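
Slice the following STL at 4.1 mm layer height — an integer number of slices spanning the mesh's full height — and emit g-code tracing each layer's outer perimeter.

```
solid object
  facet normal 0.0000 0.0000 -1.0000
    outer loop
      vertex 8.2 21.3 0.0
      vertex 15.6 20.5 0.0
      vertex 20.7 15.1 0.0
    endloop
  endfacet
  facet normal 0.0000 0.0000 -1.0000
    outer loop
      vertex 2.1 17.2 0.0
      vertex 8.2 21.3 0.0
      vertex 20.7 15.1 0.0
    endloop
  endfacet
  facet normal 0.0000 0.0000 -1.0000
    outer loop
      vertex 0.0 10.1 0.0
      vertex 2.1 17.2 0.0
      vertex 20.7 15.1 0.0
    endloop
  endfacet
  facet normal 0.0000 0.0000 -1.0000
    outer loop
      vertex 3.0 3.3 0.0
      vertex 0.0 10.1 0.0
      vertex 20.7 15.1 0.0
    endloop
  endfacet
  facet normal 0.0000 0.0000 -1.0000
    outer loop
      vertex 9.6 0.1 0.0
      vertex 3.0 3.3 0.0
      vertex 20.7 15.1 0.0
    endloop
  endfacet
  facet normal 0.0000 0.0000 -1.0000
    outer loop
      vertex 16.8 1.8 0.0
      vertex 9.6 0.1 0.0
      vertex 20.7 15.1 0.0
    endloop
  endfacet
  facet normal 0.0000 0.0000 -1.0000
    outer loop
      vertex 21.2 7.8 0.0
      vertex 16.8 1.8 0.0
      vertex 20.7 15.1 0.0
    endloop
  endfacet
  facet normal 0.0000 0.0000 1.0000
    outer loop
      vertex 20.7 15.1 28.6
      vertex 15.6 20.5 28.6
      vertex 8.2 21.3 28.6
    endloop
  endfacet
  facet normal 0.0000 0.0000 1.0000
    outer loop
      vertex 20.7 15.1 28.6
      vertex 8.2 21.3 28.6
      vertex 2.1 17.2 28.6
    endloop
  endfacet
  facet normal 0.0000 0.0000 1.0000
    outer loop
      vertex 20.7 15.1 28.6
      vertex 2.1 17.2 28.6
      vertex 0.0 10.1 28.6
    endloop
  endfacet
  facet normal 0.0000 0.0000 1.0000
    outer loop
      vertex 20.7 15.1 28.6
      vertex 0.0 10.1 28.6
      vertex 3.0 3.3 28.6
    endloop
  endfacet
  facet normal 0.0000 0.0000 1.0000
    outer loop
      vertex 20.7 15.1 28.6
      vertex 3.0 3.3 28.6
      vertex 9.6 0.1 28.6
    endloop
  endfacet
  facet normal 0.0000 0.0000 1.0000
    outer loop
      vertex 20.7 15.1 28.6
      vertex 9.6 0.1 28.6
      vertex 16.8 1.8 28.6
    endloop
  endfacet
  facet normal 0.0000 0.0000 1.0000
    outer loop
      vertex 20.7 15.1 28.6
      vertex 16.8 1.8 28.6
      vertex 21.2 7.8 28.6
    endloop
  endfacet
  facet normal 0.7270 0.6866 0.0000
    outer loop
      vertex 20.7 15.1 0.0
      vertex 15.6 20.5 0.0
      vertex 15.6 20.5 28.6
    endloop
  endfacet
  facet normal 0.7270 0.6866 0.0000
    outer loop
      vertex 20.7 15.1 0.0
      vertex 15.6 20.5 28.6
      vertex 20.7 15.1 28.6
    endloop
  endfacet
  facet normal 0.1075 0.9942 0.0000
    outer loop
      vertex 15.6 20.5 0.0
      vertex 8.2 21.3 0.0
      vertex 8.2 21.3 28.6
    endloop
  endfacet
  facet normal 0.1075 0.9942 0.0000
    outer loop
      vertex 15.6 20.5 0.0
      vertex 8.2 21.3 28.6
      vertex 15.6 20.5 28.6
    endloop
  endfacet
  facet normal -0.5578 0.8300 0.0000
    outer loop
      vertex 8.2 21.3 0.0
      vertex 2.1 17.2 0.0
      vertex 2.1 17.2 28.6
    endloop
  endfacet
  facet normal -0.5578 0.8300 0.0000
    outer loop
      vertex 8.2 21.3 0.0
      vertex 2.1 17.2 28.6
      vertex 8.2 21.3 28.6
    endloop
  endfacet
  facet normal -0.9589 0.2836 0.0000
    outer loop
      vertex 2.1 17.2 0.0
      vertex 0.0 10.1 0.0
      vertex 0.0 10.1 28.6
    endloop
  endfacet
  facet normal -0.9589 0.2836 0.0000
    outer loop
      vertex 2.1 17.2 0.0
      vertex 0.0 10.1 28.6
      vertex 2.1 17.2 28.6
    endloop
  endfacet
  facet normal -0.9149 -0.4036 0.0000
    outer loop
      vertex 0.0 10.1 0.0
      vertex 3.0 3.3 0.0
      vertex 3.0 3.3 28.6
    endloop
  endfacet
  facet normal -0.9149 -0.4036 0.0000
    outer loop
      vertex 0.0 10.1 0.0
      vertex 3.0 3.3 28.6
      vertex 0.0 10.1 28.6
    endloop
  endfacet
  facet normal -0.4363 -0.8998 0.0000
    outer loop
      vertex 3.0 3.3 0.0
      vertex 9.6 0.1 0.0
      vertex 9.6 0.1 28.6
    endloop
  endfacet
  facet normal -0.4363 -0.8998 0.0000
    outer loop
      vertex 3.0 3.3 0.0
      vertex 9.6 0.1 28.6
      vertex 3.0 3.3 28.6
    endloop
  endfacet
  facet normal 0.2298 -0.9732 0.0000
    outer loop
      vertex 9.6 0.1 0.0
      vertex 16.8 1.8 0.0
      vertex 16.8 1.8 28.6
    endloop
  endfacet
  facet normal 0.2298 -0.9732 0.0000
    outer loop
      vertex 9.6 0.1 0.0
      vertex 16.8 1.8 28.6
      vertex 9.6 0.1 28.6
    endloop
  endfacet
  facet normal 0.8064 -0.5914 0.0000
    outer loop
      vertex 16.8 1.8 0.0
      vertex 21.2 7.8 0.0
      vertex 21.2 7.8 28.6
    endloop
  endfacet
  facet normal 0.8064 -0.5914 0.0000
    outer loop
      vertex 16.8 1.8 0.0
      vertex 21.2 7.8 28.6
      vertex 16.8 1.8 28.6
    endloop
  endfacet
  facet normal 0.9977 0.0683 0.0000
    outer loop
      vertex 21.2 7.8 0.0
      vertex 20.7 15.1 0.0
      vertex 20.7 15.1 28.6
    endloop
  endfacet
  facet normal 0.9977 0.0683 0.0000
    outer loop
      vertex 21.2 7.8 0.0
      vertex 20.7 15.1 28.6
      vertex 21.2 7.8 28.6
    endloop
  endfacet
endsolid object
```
; perimeter-only toolpath
G21 ; units = mm
G90 ; absolute positioning
G28 ; home
; layer 1
G0 Z4.1
G0 X20.7 Y15.1
G1 X15.6 Y20.5
G1 X8.2 Y21.3
G1 X2.1 Y17.2
G1 X0.0 Y10.1
G1 X3.0 Y3.3
G1 X9.6 Y0.1
G1 X16.8 Y1.8
G1 X21.2 Y7.8
G1 X20.7 Y15.1
; layer 2
G0 Z8.2
G0 X20.7 Y15.1
G1 X15.6 Y20.5
G1 X8.2 Y21.3
G1 X2.1 Y17.2
G1 X0.0 Y10.1
G1 X3.0 Y3.3
G1 X9.6 Y0.1
G1 X16.8 Y1.8
G1 X21.2 Y7.8
G1 X20.7 Y15.1
; layer 3
G0 Z12.3
G0 X20.7 Y15.1
G1 X15.6 Y20.5
G1 X8.2 Y21.3
G1 X2.1 Y17.2
G1 X0.0 Y10.1
G1 X3.0 Y3.3
G1 X9.6 Y0.1
G1 X16.8 Y1.8
G1 X21.2 Y7.8
G1 X20.7 Y15.1
; layer 4
G0 Z16.3
G0 X20.7 Y15.1
G1 X15.6 Y20.5
G1 X8.2 Y21.3
G1 X2.1 Y17.2
G1 X0.0 Y10.1
G1 X3.0 Y3.3
G1 X9.6 Y0.1
G1 X16.8 Y1.8
G1 X21.2 Y7.8
G1 X20.7 Y15.1
; layer 5
G0 Z20.4
G0 X20.7 Y15.1
G1 X15.6 Y20.5
G1 X8.2 Y21.3
G1 X2.1 Y17.2
G1 X0.0 Y10.1
G1 X3.0 Y3.3
G1 X9.6 Y0.1
G1 X16.8 Y1.8
G1 X21.2 Y7.8
G1 X20.7 Y15.1
; layer 6
G0 Z24.5
G0 X20.7 Y15.1
G1 X15.6 Y20.5
G1 X8.2 Y21.3
G1 X2.1 Y17.2
G1 X0.0 Y10.1
G1 X3.0 Y3.3
G1 X9.6 Y0.1
G1 X16.8 Y1.8
G1 X21.2 Y7.8
G1 X20.7 Y15.1
; layer 7
G0 Z28.6
G0 X20.7 Y15.1
G1 X15.6 Y20.5
G1 X8.2 Y21.3
G1 X2.1 Y17.2
G1 X0.0 Y10.1
G1 X3.0 Y3.3
G1 X9.6 Y0.1
G1 X16.8 Y1.8
G1 X21.2 Y7.8
G1 X20.7 Y15.1
M2 ; end

The solid is a regular 9-sided prism (a cylinder approximated with 9 flat sides), circumscribed radius ≈ 10.8 mm, height ≈ 28.6 mm. Slicing at Δz = 4.1 mm — 7 equal slices spanning the solid's height, so layer i sits at z = i·h/7 — gives 7 non-empty perimeters. Each is a 9-segment closed polygon; G0 lifts to the layer z and rapids to the start vertex, then G1 traces the edges.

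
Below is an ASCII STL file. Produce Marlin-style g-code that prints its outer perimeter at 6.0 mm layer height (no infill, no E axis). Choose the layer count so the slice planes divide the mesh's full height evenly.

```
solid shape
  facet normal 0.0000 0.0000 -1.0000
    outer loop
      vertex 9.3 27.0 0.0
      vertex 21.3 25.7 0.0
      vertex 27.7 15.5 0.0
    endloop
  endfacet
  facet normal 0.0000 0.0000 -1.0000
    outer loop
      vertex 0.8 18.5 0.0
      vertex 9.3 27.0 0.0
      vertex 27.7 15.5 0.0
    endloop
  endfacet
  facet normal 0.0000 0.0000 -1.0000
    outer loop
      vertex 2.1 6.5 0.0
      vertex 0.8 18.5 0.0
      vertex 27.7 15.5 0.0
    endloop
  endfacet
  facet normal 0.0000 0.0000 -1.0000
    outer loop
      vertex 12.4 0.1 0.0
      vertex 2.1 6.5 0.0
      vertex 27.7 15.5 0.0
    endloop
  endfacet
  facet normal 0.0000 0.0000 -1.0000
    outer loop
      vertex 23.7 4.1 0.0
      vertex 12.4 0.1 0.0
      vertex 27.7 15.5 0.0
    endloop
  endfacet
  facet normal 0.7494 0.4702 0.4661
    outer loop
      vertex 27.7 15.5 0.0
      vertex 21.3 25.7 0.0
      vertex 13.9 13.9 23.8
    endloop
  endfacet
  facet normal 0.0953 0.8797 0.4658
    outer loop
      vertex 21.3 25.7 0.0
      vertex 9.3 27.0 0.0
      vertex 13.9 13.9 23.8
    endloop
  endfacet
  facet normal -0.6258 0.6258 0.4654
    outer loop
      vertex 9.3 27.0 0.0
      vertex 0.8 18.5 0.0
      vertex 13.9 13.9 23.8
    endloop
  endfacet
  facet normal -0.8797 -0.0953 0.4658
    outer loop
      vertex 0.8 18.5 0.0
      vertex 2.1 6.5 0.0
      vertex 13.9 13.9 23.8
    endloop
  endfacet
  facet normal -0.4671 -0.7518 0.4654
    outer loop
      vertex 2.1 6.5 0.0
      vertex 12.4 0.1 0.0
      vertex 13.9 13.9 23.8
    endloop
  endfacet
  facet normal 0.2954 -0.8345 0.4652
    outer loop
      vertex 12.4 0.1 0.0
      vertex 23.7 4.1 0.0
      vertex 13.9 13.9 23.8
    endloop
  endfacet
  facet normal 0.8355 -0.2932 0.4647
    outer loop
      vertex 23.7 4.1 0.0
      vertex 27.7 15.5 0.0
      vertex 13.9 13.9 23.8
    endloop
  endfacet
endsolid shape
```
; perimeter-only toolpath
G21 ; units = mm
G90 ; absolute positioning
G28 ; home
; layer 1
G0 Z6.0
G0 X24.2 Y15.1
G1 X19.5 Y22.8
G1 X10.5 Y23.7
G1 X4.1 Y17.4
G1 X5.1 Y8.3
G1 X12.8 Y3.6
G1 X21.2 Y6.5
G1 X24.2 Y15.1
; layer 2
G0 Z11.9
G0 X20.8 Y14.7
G1 X17.6 Y19.8
G1 X11.6 Y20.4
G1 X7.4 Y16.2
G1 X8.0 Y10.2
G1 X13.2 Y7.0
G1 X18.8 Y9.0
G1 X20.8 Y14.7
; layer 3
G0 Z17.9
G0 X17.4 Y14.3
G1 X15.8 Y16.9
G1 X12.8 Y17.2
G1 X10.6 Y15.1
G1 X11.0 Y12.1
G1 X13.5 Y10.5
G1 X16.4 Y11.5
G1 X17.4 Y14.3
M2 ; end

The solid is a regular 7-sided pyramid, base circumscribed radius ≈ 13.9 mm, apex at z ≈ 23.8 mm. Slicing at Δz = 6.0 mm — 4 equal slices spanning the solid's height, so layer i sits at z = i·h/4 — gives 3 non-empty perimeters. Each is a 7-segment closed polygon; G0 lifts to the layer z and rapids to the start vertex, then G1 traces the edges. The cross-section shrinks linearly with z (the slice at the apex is degenerate and omitted).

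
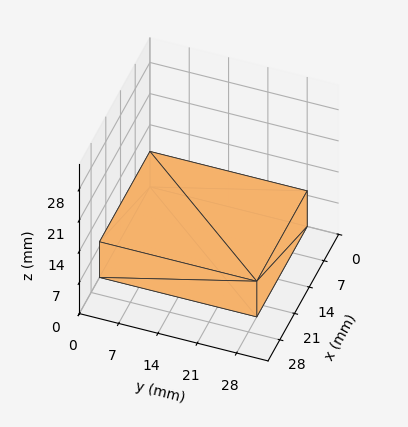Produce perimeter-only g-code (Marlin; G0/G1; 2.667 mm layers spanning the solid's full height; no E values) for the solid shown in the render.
Reading the render: the shape is a rectangular box, roughly 24 × 28 mm footprint and 8 mm tall (dimensions read to the nearest mm from the axis ticks). For the g-code, the solid's height is divided into equal slices at the stated Δz and each level perimeter traced with G1 moves after a G0 lift.

; perimeter-only toolpath
G21 ; units = mm
G90 ; absolute positioning
G28 ; home
; layer 1
G0 Z2.667
G0 X0.000 Y0.000
G1 X24.000 Y0.000
G1 X24.000 Y28.000
G1 X0.000 Y28.000
G1 X0.000 Y0.000
; layer 2
G0 Z5.333
G0 X0.000 Y0.000
G1 X24.000 Y0.000
G1 X24.000 Y28.000
G1 X0.000 Y28.000
G1 X0.000 Y0.000
; layer 3
G0 Z8.000
G0 X0.000 Y0.000
G1 X24.000 Y0.000
G1 X24.000 Y28.000
G1 X0.000 Y28.000
G1 X0.000 Y0.000
M2 ; end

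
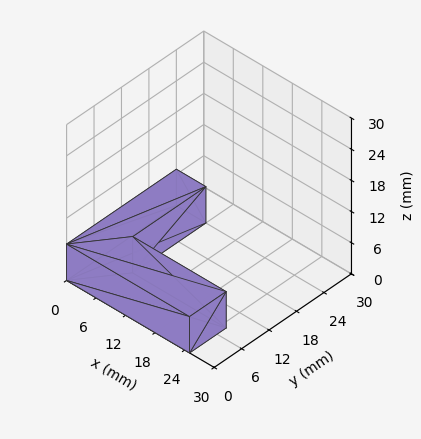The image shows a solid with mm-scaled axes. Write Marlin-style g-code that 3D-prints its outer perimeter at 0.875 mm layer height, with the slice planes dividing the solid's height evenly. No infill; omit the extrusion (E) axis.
Reading the render: the shape is an L-shaped prism: outer 25 × 24 mm, arm thicknesses ≈ 8 mm (horizontal) and 6 mm (vertical), extruded 7 mm in z (dimensions read to the nearest mm from the axis ticks). For the g-code, the solid's height is divided into equal slices at the stated Δz and each level perimeter traced with G1 moves after a G0 lift.

; perimeter-only toolpath
G21 ; units = mm
G90 ; absolute positioning
G28 ; home
; layer 1
G0 Z0.875
G0 X0.000 Y0.000
G1 X25.000 Y0.000
G1 X25.000 Y8.000
G1 X6.000 Y8.000
G1 X6.000 Y24.000
G1 X0.000 Y24.000
G1 X0.000 Y0.000
; layer 2
G0 Z1.750
G0 X0.000 Y0.000
G1 X25.000 Y0.000
G1 X25.000 Y8.000
G1 X6.000 Y8.000
G1 X6.000 Y24.000
G1 X0.000 Y24.000
G1 X0.000 Y0.000
; layer 3
G0 Z2.625
G0 X0.000 Y0.000
G1 X25.000 Y0.000
G1 X25.000 Y8.000
G1 X6.000 Y8.000
G1 X6.000 Y24.000
G1 X0.000 Y24.000
G1 X0.000 Y0.000
; layer 4
G0 Z3.500
G0 X0.000 Y0.000
G1 X25.000 Y0.000
G1 X25.000 Y8.000
G1 X6.000 Y8.000
G1 X6.000 Y24.000
G1 X0.000 Y24.000
G1 X0.000 Y0.000
; layer 5
G0 Z4.375
G0 X0.000 Y0.000
G1 X25.000 Y0.000
G1 X25.000 Y8.000
G1 X6.000 Y8.000
G1 X6.000 Y24.000
G1 X0.000 Y24.000
G1 X0.000 Y0.000
; layer 6
G0 Z5.250
G0 X0.000 Y0.000
G1 X25.000 Y0.000
G1 X25.000 Y8.000
G1 X6.000 Y8.000
G1 X6.000 Y24.000
G1 X0.000 Y24.000
G1 X0.000 Y0.000
; layer 7
G0 Z6.125
G0 X0.000 Y0.000
G1 X25.000 Y0.000
G1 X25.000 Y8.000
G1 X6.000 Y8.000
G1 X6.000 Y24.000
G1 X0.000 Y24.000
G1 X0.000 Y0.000
; layer 8
G0 Z7.000
G0 X0.000 Y0.000
G1 X25.000 Y0.000
G1 X25.000 Y8.000
G1 X6.000 Y8.000
G1 X6.000 Y24.000
G1 X0.000 Y24.000
G1 X0.000 Y0.000
M2 ; end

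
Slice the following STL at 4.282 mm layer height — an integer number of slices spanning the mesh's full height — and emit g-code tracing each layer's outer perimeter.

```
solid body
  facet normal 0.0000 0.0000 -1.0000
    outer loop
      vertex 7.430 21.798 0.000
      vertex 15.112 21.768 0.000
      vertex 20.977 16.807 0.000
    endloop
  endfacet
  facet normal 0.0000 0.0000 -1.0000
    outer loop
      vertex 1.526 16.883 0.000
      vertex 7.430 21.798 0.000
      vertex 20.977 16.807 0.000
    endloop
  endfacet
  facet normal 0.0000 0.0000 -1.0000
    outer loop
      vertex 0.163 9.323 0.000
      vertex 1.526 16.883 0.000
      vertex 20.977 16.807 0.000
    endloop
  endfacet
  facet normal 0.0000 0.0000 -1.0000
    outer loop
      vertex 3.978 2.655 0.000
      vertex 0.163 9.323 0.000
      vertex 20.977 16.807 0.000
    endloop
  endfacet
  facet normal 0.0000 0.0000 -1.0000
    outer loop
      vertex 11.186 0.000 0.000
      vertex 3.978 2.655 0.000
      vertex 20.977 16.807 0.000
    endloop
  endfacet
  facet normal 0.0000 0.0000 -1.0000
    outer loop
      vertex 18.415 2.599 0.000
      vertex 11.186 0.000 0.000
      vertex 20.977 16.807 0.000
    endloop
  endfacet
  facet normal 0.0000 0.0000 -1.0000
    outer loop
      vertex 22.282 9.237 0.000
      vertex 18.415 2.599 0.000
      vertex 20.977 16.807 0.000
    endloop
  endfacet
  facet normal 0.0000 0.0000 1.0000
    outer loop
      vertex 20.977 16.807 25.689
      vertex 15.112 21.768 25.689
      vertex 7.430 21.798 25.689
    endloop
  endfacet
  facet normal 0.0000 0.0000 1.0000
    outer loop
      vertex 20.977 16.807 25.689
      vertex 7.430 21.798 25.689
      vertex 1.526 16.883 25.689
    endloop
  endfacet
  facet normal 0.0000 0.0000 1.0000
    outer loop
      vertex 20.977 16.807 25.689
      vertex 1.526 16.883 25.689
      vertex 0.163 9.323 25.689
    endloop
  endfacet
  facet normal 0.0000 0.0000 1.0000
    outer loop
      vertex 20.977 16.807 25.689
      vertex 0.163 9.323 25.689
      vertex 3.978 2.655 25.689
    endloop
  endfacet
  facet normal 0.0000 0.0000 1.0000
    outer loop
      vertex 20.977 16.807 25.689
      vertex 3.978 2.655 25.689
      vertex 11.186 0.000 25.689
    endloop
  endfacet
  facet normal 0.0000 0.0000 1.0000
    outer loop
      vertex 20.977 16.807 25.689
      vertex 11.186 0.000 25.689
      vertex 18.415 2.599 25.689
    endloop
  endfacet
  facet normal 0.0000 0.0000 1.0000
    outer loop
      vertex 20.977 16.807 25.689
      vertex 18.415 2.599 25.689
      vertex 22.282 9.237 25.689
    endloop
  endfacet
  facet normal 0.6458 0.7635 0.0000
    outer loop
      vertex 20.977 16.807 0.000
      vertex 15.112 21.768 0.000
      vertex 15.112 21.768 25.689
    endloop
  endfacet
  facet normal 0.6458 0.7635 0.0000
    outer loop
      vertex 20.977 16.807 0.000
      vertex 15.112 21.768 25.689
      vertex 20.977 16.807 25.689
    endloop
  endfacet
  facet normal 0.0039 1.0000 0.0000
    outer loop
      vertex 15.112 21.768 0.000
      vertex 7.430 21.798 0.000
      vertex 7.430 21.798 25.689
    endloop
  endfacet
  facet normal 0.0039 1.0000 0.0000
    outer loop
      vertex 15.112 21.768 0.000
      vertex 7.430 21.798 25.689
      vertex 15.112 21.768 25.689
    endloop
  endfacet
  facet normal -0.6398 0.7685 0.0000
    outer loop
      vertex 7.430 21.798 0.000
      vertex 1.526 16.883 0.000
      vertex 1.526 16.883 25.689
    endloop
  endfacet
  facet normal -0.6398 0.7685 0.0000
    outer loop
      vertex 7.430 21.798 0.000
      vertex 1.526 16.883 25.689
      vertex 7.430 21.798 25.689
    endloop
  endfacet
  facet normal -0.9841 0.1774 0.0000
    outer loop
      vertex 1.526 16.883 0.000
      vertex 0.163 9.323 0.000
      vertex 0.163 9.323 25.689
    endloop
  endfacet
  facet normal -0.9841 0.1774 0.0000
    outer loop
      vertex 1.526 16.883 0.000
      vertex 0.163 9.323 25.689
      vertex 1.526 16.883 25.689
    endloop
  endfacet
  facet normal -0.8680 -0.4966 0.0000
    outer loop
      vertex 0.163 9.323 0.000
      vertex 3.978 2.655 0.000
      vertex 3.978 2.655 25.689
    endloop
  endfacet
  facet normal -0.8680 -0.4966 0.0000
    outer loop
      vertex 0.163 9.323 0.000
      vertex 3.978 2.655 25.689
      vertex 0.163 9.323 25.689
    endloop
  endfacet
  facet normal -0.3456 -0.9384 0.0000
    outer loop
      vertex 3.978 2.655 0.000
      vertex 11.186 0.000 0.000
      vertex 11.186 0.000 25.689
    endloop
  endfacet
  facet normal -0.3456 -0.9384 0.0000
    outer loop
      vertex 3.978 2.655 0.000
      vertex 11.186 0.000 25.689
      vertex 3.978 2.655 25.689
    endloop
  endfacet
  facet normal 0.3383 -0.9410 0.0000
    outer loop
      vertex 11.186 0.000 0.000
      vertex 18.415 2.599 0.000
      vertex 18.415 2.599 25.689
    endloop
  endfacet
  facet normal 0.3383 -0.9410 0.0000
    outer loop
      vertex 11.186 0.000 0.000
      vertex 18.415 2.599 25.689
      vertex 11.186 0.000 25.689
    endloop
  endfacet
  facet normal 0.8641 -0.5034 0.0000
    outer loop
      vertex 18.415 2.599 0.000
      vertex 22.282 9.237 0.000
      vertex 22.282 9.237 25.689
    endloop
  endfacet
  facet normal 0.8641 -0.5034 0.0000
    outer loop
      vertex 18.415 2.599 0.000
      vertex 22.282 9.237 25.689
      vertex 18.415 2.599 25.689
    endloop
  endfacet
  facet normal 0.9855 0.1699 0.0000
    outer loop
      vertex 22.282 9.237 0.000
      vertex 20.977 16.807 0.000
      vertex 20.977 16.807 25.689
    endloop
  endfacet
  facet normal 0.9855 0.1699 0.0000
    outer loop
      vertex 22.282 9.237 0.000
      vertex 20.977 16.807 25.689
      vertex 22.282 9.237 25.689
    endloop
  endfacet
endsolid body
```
; perimeter-only toolpath
G21 ; units = mm
G90 ; absolute positioning
G28 ; home
; layer 1
G0 Z4.282
G0 X20.977 Y16.807
G1 X15.112 Y21.768
G1 X7.430 Y21.798
G1 X1.526 Y16.883
G1 X0.163 Y9.323
G1 X3.978 Y2.655
G1 X11.186 Y0.000
G1 X18.415 Y2.599
G1 X22.282 Y9.237
G1 X20.977 Y16.807
; layer 2
G0 Z8.563
G0 X20.977 Y16.807
G1 X15.112 Y21.768
G1 X7.430 Y21.798
G1 X1.526 Y16.883
G1 X0.163 Y9.323
G1 X3.978 Y2.655
G1 X11.186 Y0.000
G1 X18.415 Y2.599
G1 X22.282 Y9.237
G1 X20.977 Y16.807
; layer 3
G0 Z12.845
G0 X20.977 Y16.807
G1 X15.112 Y21.768
G1 X7.430 Y21.798
G1 X1.526 Y16.883
G1 X0.163 Y9.323
G1 X3.978 Y2.655
G1 X11.186 Y0.000
G1 X18.415 Y2.599
G1 X22.282 Y9.237
G1 X20.977 Y16.807
; layer 4
G0 Z17.126
G0 X20.977 Y16.807
G1 X15.112 Y21.768
G1 X7.430 Y21.798
G1 X1.526 Y16.883
G1 X0.163 Y9.323
G1 X3.978 Y2.655
G1 X11.186 Y0.000
G1 X18.415 Y2.599
G1 X22.282 Y9.237
G1 X20.977 Y16.807
; layer 5
G0 Z21.408
G0 X20.977 Y16.807
G1 X15.112 Y21.768
G1 X7.430 Y21.798
G1 X1.526 Y16.883
G1 X0.163 Y9.323
G1 X3.978 Y2.655
G1 X11.186 Y0.000
G1 X18.415 Y2.599
G1 X22.282 Y9.237
G1 X20.977 Y16.807
; layer 6
G0 Z25.689
G0 X20.977 Y16.807
G1 X15.112 Y21.768
G1 X7.430 Y21.798
G1 X1.526 Y16.883
G1 X0.163 Y9.323
G1 X3.978 Y2.655
G1 X11.186 Y0.000
G1 X18.415 Y2.599
G1 X22.282 Y9.237
G1 X20.977 Y16.807
M2 ; end

The solid is a regular 9-sided prism (a cylinder approximated with 9 flat sides), circumscribed radius ≈ 11.2 mm, height ≈ 25.7 mm. Slicing at Δz = 4.282 mm — 6 equal slices spanning the solid's height, so layer i sits at z = i·h/6 — gives 6 non-empty perimeters. Each is a 9-segment closed polygon; G0 lifts to the layer z and rapids to the start vertex, then G1 traces the edges.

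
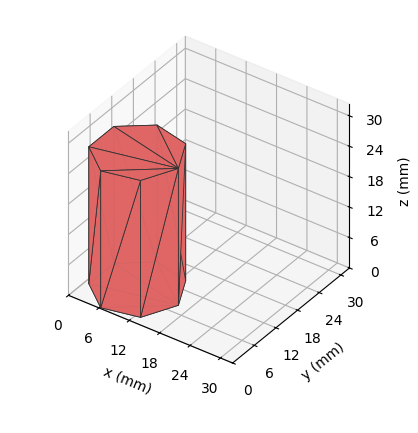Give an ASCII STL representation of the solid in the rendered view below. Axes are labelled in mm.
Reading the render: the shape is a regular 7-sided prism (a cylinder approximated with 7 flat sides), circumscribed radius ≈ 8 mm, height ≈ 27 mm (dimensions read to the nearest mm from the axis ticks). For the STL, each face is triangulated and given an outward normal.

solid part
  facet normal 0.0000 0.0000 -1.0000
    outer loop
      vertex 6.220 15.799 0.000
      vertex 12.988 14.255 0.000
      vertex 16.000 8.000 0.000
    endloop
  endfacet
  facet normal 0.0000 0.0000 -1.0000
    outer loop
      vertex 0.792 11.471 0.000
      vertex 6.220 15.799 0.000
      vertex 16.000 8.000 0.000
    endloop
  endfacet
  facet normal 0.0000 0.0000 -1.0000
    outer loop
      vertex 0.792 4.529 0.000
      vertex 0.792 11.471 0.000
      vertex 16.000 8.000 0.000
    endloop
  endfacet
  facet normal 0.0000 0.0000 -1.0000
    outer loop
      vertex 6.220 0.201 0.000
      vertex 0.792 4.529 0.000
      vertex 16.000 8.000 0.000
    endloop
  endfacet
  facet normal 0.0000 0.0000 -1.0000
    outer loop
      vertex 12.988 1.745 0.000
      vertex 6.220 0.201 0.000
      vertex 16.000 8.000 0.000
    endloop
  endfacet
  facet normal 0.0000 0.0000 1.0000
    outer loop
      vertex 16.000 8.000 27.000
      vertex 12.988 14.255 27.000
      vertex 6.220 15.799 27.000
    endloop
  endfacet
  facet normal 0.0000 0.0000 1.0000
    outer loop
      vertex 16.000 8.000 27.000
      vertex 6.220 15.799 27.000
      vertex 0.792 11.471 27.000
    endloop
  endfacet
  facet normal 0.0000 0.0000 1.0000
    outer loop
      vertex 16.000 8.000 27.000
      vertex 0.792 11.471 27.000
      vertex 0.792 4.529 27.000
    endloop
  endfacet
  facet normal 0.0000 0.0000 1.0000
    outer loop
      vertex 16.000 8.000 27.000
      vertex 0.792 4.529 27.000
      vertex 6.220 0.201 27.000
    endloop
  endfacet
  facet normal 0.0000 0.0000 1.0000
    outer loop
      vertex 16.000 8.000 27.000
      vertex 6.220 0.201 27.000
      vertex 12.988 1.745 27.000
    endloop
  endfacet
  facet normal 0.9010 0.4339 0.0000
    outer loop
      vertex 16.000 8.000 0.000
      vertex 12.988 14.255 0.000
      vertex 12.988 14.255 27.000
    endloop
  endfacet
  facet normal 0.9010 0.4339 0.0000
    outer loop
      vertex 16.000 8.000 0.000
      vertex 12.988 14.255 27.000
      vertex 16.000 8.000 27.000
    endloop
  endfacet
  facet normal 0.2224 0.9750 0.0000
    outer loop
      vertex 12.988 14.255 0.000
      vertex 6.220 15.799 0.000
      vertex 6.220 15.799 27.000
    endloop
  endfacet
  facet normal 0.2224 0.9750 0.0000
    outer loop
      vertex 12.988 14.255 0.000
      vertex 6.220 15.799 27.000
      vertex 12.988 14.255 27.000
    endloop
  endfacet
  facet normal -0.6234 0.7819 0.0000
    outer loop
      vertex 6.220 15.799 0.000
      vertex 0.792 11.471 0.000
      vertex 0.792 11.471 27.000
    endloop
  endfacet
  facet normal -0.6234 0.7819 0.0000
    outer loop
      vertex 6.220 15.799 0.000
      vertex 0.792 11.471 27.000
      vertex 6.220 15.799 27.000
    endloop
  endfacet
  facet normal -1.0000 0.0000 0.0000
    outer loop
      vertex 0.792 11.471 0.000
      vertex 0.792 4.529 0.000
      vertex 0.792 4.529 27.000
    endloop
  endfacet
  facet normal -1.0000 0.0000 0.0000
    outer loop
      vertex 0.792 11.471 0.000
      vertex 0.792 4.529 27.000
      vertex 0.792 11.471 27.000
    endloop
  endfacet
  facet normal -0.6234 -0.7819 0.0000
    outer loop
      vertex 0.792 4.529 0.000
      vertex 6.220 0.201 0.000
      vertex 6.220 0.201 27.000
    endloop
  endfacet
  facet normal -0.6234 -0.7819 0.0000
    outer loop
      vertex 0.792 4.529 0.000
      vertex 6.220 0.201 27.000
      vertex 0.792 4.529 27.000
    endloop
  endfacet
  facet normal 0.2224 -0.9750 0.0000
    outer loop
      vertex 6.220 0.201 0.000
      vertex 12.988 1.745 0.000
      vertex 12.988 1.745 27.000
    endloop
  endfacet
  facet normal 0.2224 -0.9750 0.0000
    outer loop
      vertex 6.220 0.201 0.000
      vertex 12.988 1.745 27.000
      vertex 6.220 0.201 27.000
    endloop
  endfacet
  facet normal 0.9010 -0.4339 0.0000
    outer loop
      vertex 12.988 1.745 0.000
      vertex 16.000 8.000 0.000
      vertex 16.000 8.000 27.000
    endloop
  endfacet
  facet normal 0.9010 -0.4339 0.0000
    outer loop
      vertex 12.988 1.745 0.000
      vertex 16.000 8.000 27.000
      vertex 12.988 1.745 27.000
    endloop
  endfacet
endsolid part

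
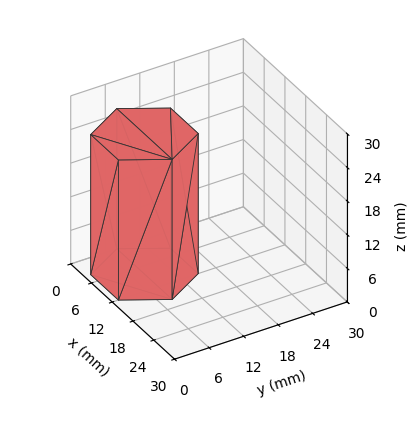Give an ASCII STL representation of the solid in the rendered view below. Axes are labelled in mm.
Reading the render: the shape is a regular 6-sided prism (a cylinder approximated with 6 flat sides), circumscribed radius ≈ 8 mm, height ≈ 25 mm (dimensions read to the nearest mm from the axis ticks). For the STL, each face is triangulated and given an outward normal.

solid part
  facet normal 0.0000 0.0000 -1.0000
    outer loop
      vertex 4.00 14.93 0.00
      vertex 12.00 14.93 0.00
      vertex 16.00 8.00 0.00
    endloop
  endfacet
  facet normal 0.0000 0.0000 -1.0000
    outer loop
      vertex 0.00 8.00 0.00
      vertex 4.00 14.93 0.00
      vertex 16.00 8.00 0.00
    endloop
  endfacet
  facet normal 0.0000 0.0000 -1.0000
    outer loop
      vertex 4.00 1.07 0.00
      vertex 0.00 8.00 0.00
      vertex 16.00 8.00 0.00
    endloop
  endfacet
  facet normal 0.0000 0.0000 -1.0000
    outer loop
      vertex 12.00 1.07 0.00
      vertex 4.00 1.07 0.00
      vertex 16.00 8.00 0.00
    endloop
  endfacet
  facet normal 0.0000 0.0000 1.0000
    outer loop
      vertex 16.00 8.00 25.00
      vertex 12.00 14.93 25.00
      vertex 4.00 14.93 25.00
    endloop
  endfacet
  facet normal 0.0000 0.0000 1.0000
    outer loop
      vertex 16.00 8.00 25.00
      vertex 4.00 14.93 25.00
      vertex 0.00 8.00 25.00
    endloop
  endfacet
  facet normal 0.0000 0.0000 1.0000
    outer loop
      vertex 16.00 8.00 25.00
      vertex 0.00 8.00 25.00
      vertex 4.00 1.07 25.00
    endloop
  endfacet
  facet normal 0.0000 0.0000 1.0000
    outer loop
      vertex 16.00 8.00 25.00
      vertex 4.00 1.07 25.00
      vertex 12.00 1.07 25.00
    endloop
  endfacet
  facet normal 0.8661 0.4999 0.0000
    outer loop
      vertex 16.00 8.00 0.00
      vertex 12.00 14.93 0.00
      vertex 12.00 14.93 25.00
    endloop
  endfacet
  facet normal 0.8661 0.4999 0.0000
    outer loop
      vertex 16.00 8.00 0.00
      vertex 12.00 14.93 25.00
      vertex 16.00 8.00 25.00
    endloop
  endfacet
  facet normal 0.0000 1.0000 0.0000
    outer loop
      vertex 12.00 14.93 0.00
      vertex 4.00 14.93 0.00
      vertex 4.00 14.93 25.00
    endloop
  endfacet
  facet normal 0.0000 1.0000 0.0000
    outer loop
      vertex 12.00 14.93 0.00
      vertex 4.00 14.93 25.00
      vertex 12.00 14.93 25.00
    endloop
  endfacet
  facet normal -0.8661 0.4999 0.0000
    outer loop
      vertex 4.00 14.93 0.00
      vertex 0.00 8.00 0.00
      vertex 0.00 8.00 25.00
    endloop
  endfacet
  facet normal -0.8661 0.4999 0.0000
    outer loop
      vertex 4.00 14.93 0.00
      vertex 0.00 8.00 25.00
      vertex 4.00 14.93 25.00
    endloop
  endfacet
  facet normal -0.8661 -0.4999 0.0000
    outer loop
      vertex 0.00 8.00 0.00
      vertex 4.00 1.07 0.00
      vertex 4.00 1.07 25.00
    endloop
  endfacet
  facet normal -0.8661 -0.4999 0.0000
    outer loop
      vertex 0.00 8.00 0.00
      vertex 4.00 1.07 25.00
      vertex 0.00 8.00 25.00
    endloop
  endfacet
  facet normal 0.0000 -1.0000 0.0000
    outer loop
      vertex 4.00 1.07 0.00
      vertex 12.00 1.07 0.00
      vertex 12.00 1.07 25.00
    endloop
  endfacet
  facet normal 0.0000 -1.0000 0.0000
    outer loop
      vertex 4.00 1.07 0.00
      vertex 12.00 1.07 25.00
      vertex 4.00 1.07 25.00
    endloop
  endfacet
  facet normal 0.8661 -0.4999 0.0000
    outer loop
      vertex 12.00 1.07 0.00
      vertex 16.00 8.00 0.00
      vertex 16.00 8.00 25.00
    endloop
  endfacet
  facet normal 0.8661 -0.4999 0.0000
    outer loop
      vertex 12.00 1.07 0.00
      vertex 16.00 8.00 25.00
      vertex 12.00 1.07 25.00
    endloop
  endfacet
endsolid part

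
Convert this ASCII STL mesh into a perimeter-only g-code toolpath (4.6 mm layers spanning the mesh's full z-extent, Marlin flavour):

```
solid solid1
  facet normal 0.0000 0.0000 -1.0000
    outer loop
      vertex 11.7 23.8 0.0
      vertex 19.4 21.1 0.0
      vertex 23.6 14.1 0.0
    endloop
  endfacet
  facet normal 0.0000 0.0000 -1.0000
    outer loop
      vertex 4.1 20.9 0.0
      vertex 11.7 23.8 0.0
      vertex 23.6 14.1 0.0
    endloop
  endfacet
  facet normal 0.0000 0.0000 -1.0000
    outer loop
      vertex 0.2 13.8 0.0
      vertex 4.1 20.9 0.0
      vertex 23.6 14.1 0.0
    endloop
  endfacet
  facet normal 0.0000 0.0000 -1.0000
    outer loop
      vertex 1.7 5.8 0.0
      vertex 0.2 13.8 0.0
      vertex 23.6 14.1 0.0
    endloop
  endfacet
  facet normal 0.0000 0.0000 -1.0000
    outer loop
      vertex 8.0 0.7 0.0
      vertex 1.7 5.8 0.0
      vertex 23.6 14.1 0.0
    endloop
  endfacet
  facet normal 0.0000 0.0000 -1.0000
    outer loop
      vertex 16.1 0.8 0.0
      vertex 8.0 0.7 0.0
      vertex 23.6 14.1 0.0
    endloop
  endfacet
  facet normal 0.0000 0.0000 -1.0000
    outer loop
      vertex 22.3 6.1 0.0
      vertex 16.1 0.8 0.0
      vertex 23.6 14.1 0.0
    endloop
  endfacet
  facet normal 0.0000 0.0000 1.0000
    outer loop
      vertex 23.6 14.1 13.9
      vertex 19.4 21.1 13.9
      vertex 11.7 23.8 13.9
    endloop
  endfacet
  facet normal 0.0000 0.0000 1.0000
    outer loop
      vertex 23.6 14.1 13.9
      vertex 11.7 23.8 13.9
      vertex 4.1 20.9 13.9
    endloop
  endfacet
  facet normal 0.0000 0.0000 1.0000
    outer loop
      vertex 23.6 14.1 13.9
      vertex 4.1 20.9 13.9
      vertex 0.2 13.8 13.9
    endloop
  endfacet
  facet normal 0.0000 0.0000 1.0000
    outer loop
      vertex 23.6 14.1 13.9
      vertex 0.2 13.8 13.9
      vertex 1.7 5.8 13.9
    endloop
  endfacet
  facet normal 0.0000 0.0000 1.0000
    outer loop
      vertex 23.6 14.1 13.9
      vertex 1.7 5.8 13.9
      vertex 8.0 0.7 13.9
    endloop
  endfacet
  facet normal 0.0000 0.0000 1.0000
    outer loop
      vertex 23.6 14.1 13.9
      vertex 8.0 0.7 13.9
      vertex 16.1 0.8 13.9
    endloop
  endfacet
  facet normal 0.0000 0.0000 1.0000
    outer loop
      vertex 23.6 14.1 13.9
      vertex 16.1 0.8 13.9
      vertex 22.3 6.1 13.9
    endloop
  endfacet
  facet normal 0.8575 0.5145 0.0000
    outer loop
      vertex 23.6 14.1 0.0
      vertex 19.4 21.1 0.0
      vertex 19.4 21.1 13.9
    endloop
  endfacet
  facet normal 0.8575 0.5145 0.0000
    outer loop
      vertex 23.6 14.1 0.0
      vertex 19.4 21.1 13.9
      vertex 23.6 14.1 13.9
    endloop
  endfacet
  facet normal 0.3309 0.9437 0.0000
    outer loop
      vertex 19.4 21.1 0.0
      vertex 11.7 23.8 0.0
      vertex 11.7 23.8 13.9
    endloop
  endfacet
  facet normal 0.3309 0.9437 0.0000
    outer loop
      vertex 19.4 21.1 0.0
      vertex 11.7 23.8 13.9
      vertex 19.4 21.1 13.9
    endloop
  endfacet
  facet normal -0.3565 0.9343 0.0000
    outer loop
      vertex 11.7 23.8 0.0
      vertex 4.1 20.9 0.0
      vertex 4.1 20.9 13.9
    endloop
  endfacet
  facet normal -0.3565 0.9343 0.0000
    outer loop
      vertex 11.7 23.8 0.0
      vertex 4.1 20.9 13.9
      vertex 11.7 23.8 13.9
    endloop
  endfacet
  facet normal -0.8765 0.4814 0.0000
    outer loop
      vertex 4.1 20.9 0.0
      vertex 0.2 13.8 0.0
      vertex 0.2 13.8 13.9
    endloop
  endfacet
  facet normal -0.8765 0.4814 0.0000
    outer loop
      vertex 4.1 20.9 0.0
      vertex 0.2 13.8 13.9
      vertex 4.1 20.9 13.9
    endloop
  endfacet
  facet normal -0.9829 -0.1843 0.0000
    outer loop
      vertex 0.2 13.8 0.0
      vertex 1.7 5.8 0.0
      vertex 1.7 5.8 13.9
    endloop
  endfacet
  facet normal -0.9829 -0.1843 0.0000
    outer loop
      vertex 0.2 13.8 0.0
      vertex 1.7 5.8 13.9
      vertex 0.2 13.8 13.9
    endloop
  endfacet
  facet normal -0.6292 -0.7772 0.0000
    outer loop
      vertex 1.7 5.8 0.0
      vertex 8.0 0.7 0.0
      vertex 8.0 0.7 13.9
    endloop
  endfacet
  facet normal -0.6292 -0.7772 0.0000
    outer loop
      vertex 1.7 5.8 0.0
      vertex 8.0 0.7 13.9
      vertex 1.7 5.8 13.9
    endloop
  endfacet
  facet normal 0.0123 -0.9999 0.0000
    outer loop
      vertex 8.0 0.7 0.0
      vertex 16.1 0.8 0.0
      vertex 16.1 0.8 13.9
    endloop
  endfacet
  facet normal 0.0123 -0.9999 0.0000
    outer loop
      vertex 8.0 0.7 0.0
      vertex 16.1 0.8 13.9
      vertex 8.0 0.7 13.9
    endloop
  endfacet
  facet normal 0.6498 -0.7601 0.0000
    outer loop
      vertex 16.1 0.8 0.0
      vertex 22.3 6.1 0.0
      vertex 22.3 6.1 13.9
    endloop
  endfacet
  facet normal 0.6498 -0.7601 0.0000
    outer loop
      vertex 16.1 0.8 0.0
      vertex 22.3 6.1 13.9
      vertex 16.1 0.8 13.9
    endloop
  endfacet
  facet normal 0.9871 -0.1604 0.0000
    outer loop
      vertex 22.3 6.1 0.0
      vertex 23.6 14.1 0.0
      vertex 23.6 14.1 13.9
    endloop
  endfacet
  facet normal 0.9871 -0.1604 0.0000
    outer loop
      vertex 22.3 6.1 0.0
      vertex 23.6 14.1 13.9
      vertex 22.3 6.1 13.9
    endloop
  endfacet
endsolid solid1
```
; perimeter-only toolpath
G21 ; units = mm
G90 ; absolute positioning
G28 ; home
; layer 1
G0 Z4.6
G0 X23.6 Y14.1
G1 X19.4 Y21.1
G1 X11.7 Y23.8
G1 X4.1 Y20.9
G1 X0.2 Y13.8
G1 X1.7 Y5.8
G1 X8.0 Y0.7
G1 X16.1 Y0.8
G1 X22.3 Y6.1
G1 X23.6 Y14.1
; layer 2
G0 Z9.3
G0 X23.6 Y14.1
G1 X19.4 Y21.1
G1 X11.7 Y23.8
G1 X4.1 Y20.9
G1 X0.2 Y13.8
G1 X1.7 Y5.8
G1 X8.0 Y0.7
G1 X16.1 Y0.8
G1 X22.3 Y6.1
G1 X23.6 Y14.1
; layer 3
G0 Z13.9
G0 X23.6 Y14.1
G1 X19.4 Y21.1
G1 X11.7 Y23.8
G1 X4.1 Y20.9
G1 X0.2 Y13.8
G1 X1.7 Y5.8
G1 X8.0 Y0.7
G1 X16.1 Y0.8
G1 X22.3 Y6.1
G1 X23.6 Y14.1
M2 ; end

The solid is a regular 9-sided prism (a cylinder approximated with 9 flat sides), circumscribed radius ≈ 11.9 mm, height ≈ 13.9 mm. Slicing at Δz = 4.6 mm — 3 equal slices spanning the solid's height, so layer i sits at z = i·h/3 — gives 3 non-empty perimeters. Each is a 9-segment closed polygon; G0 lifts to the layer z and rapids to the start vertex, then G1 traces the edges.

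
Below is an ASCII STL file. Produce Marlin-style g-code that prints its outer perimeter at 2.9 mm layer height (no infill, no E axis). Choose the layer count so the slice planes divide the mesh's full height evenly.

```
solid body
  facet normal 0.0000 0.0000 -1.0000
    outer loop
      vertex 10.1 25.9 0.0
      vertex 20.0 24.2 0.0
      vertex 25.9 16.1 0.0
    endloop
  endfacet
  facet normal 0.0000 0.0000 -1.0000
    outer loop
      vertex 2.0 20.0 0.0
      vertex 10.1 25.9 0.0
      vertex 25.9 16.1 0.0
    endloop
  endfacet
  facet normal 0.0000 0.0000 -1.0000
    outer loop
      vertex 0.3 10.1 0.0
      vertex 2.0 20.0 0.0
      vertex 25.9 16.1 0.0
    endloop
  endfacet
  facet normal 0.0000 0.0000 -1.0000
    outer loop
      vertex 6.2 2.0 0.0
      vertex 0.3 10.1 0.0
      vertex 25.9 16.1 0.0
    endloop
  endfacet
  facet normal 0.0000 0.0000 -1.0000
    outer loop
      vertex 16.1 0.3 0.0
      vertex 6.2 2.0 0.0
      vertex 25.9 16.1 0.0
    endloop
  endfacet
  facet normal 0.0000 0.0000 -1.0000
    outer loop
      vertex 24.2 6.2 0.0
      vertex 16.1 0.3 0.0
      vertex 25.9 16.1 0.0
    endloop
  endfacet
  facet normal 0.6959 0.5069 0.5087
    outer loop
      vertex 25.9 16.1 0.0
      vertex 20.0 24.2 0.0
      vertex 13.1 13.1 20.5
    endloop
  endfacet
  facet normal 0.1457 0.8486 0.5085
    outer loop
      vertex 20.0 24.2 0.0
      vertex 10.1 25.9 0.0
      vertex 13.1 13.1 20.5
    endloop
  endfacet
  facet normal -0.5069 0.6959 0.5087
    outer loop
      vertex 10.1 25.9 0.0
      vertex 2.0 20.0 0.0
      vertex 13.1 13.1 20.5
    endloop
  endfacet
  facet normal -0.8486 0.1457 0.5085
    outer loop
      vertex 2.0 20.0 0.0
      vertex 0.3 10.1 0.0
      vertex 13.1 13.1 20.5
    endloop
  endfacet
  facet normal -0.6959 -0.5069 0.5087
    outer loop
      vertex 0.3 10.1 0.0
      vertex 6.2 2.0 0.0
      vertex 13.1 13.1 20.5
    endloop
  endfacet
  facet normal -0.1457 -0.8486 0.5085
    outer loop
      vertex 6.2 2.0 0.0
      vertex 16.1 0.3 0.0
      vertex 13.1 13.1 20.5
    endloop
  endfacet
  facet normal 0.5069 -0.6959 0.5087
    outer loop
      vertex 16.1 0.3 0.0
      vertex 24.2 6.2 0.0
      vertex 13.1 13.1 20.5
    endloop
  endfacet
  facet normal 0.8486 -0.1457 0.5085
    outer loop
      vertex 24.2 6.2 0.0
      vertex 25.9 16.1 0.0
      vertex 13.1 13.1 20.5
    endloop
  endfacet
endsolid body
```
; perimeter-only toolpath
G21 ; units = mm
G90 ; absolute positioning
G28 ; home
; layer 1
G0 Z2.9
G0 X24.1 Y15.7
G1 X19.0 Y22.6
G1 X10.5 Y24.1
G1 X3.6 Y19.0
G1 X2.1 Y10.5
G1 X7.2 Y3.6
G1 X15.7 Y2.1
G1 X22.6 Y7.2
G1 X24.1 Y15.7
; layer 2
G0 Z5.9
G0 X22.2 Y15.2
G1 X18.0 Y21.0
G1 X11.0 Y22.2
G1 X5.2 Y18.0
G1 X4.0 Y11.0
G1 X8.2 Y5.2
G1 X15.2 Y4.0
G1 X21.0 Y8.2
G1 X22.2 Y15.2
; layer 3
G0 Z8.8
G0 X20.4 Y14.8
G1 X17.0 Y19.4
G1 X11.4 Y20.4
G1 X6.8 Y17.0
G1 X5.8 Y11.4
G1 X9.2 Y6.8
G1 X14.8 Y5.8
G1 X19.4 Y9.2
G1 X20.4 Y14.8
; layer 4
G0 Z11.7
G0 X18.6 Y14.4
G1 X16.1 Y17.9
G1 X11.8 Y18.6
G1 X8.3 Y16.1
G1 X7.6 Y11.8
G1 X10.1 Y8.3
G1 X14.4 Y7.6
G1 X17.9 Y10.1
G1 X18.6 Y14.4
; layer 5
G0 Z14.6
G0 X16.8 Y14.0
G1 X15.1 Y16.3
G1 X12.2 Y16.8
G1 X9.9 Y15.1
G1 X9.4 Y12.2
G1 X11.1 Y9.9
G1 X14.0 Y9.4
G1 X16.3 Y11.1
G1 X16.8 Y14.0
; layer 6
G0 Z17.6
G0 X14.9 Y13.5
G1 X14.1 Y14.7
G1 X12.7 Y14.9
G1 X11.5 Y14.1
G1 X11.3 Y12.7
G1 X12.1 Y11.5
G1 X13.5 Y11.3
G1 X14.7 Y12.1
G1 X14.9 Y13.5
M2 ; end

The solid is a regular 8-sided pyramid, base circumscribed radius ≈ 13.1 mm, apex at z ≈ 20.5 mm. Slicing at Δz = 2.9 mm — 7 equal slices spanning the solid's height, so layer i sits at z = i·h/7 — gives 6 non-empty perimeters. Each is a 8-segment closed polygon; G0 lifts to the layer z and rapids to the start vertex, then G1 traces the edges. The cross-section shrinks linearly with z (the slice at the apex is degenerate and omitted).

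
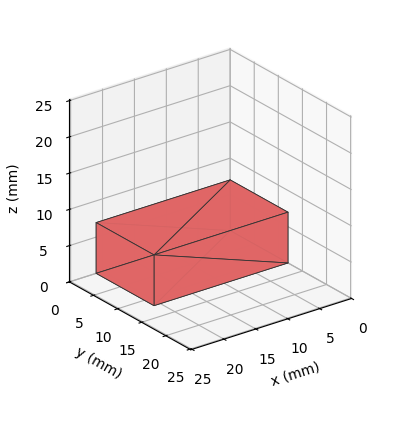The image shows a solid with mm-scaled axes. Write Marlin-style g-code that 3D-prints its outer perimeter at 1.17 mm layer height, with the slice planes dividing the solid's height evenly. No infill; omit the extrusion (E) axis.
Reading the render: the shape is a rectangular box, roughly 21 × 12 mm footprint and 7 mm tall (dimensions read to the nearest mm from the axis ticks). For the g-code, the solid's height is divided into equal slices at the stated Δz and each level perimeter traced with G1 moves after a G0 lift.

; perimeter-only toolpath
G21 ; units = mm
G90 ; absolute positioning
G28 ; home
; layer 1
G0 Z1.17
G0 X0.00 Y0.00
G1 X21.00 Y0.00
G1 X21.00 Y12.00
G1 X0.00 Y12.00
G1 X0.00 Y0.00
; layer 2
G0 Z2.33
G0 X0.00 Y0.00
G1 X21.00 Y0.00
G1 X21.00 Y12.00
G1 X0.00 Y12.00
G1 X0.00 Y0.00
; layer 3
G0 Z3.50
G0 X0.00 Y0.00
G1 X21.00 Y0.00
G1 X21.00 Y12.00
G1 X0.00 Y12.00
G1 X0.00 Y0.00
; layer 4
G0 Z4.67
G0 X0.00 Y0.00
G1 X21.00 Y0.00
G1 X21.00 Y12.00
G1 X0.00 Y12.00
G1 X0.00 Y0.00
; layer 5
G0 Z5.83
G0 X0.00 Y0.00
G1 X21.00 Y0.00
G1 X21.00 Y12.00
G1 X0.00 Y12.00
G1 X0.00 Y0.00
; layer 6
G0 Z7.00
G0 X0.00 Y0.00
G1 X21.00 Y0.00
G1 X21.00 Y12.00
G1 X0.00 Y12.00
G1 X0.00 Y0.00
M2 ; end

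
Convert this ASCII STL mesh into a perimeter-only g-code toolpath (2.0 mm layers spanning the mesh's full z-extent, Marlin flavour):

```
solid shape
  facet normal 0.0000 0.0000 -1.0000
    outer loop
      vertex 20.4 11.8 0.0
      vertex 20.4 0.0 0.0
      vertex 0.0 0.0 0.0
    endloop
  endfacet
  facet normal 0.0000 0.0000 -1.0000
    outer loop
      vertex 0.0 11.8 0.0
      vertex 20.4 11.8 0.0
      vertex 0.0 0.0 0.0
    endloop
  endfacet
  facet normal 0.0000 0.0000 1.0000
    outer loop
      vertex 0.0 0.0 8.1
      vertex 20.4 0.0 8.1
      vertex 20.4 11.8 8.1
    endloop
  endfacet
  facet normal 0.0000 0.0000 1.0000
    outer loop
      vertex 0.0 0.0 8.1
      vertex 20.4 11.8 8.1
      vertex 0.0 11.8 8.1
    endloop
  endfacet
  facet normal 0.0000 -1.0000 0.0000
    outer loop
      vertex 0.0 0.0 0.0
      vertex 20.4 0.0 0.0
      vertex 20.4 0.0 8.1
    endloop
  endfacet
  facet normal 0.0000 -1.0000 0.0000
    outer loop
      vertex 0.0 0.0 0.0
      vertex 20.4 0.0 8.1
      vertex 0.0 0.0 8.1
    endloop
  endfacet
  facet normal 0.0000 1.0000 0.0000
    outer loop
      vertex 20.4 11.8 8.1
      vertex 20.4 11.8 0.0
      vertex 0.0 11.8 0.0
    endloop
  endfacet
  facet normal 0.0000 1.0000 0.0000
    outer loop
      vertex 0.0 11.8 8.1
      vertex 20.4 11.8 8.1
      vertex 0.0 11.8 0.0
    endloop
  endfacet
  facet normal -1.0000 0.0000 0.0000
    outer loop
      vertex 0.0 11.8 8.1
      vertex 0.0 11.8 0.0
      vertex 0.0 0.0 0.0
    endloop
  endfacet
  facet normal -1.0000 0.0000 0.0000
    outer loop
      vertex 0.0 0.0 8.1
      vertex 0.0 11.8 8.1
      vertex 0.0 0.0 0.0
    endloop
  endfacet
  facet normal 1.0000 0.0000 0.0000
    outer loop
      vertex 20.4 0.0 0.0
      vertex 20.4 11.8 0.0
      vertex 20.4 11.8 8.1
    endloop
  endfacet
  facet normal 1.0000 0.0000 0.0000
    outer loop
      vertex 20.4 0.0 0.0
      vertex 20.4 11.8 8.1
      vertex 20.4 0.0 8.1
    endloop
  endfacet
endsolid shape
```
; perimeter-only toolpath
G21 ; units = mm
G90 ; absolute positioning
G28 ; home
; layer 1
G0 Z2.0
G0 X0.0 Y0.0
G1 X20.4 Y0.0
G1 X20.4 Y11.8
G1 X0.0 Y11.8
G1 X0.0 Y0.0
; layer 2
G0 Z4.0
G0 X0.0 Y0.0
G1 X20.4 Y0.0
G1 X20.4 Y11.8
G1 X0.0 Y11.8
G1 X0.0 Y0.0
; layer 3
G0 Z6.1
G0 X0.0 Y0.0
G1 X20.4 Y0.0
G1 X20.4 Y11.8
G1 X0.0 Y11.8
G1 X0.0 Y0.0
; layer 4
G0 Z8.1
G0 X0.0 Y0.0
G1 X20.4 Y0.0
G1 X20.4 Y11.8
G1 X0.0 Y11.8
G1 X0.0 Y0.0
M2 ; end

The solid is a rectangular box, roughly 20.4 × 11.8 mm footprint and 8.1 mm tall. Slicing at Δz = 2.0 mm — 4 equal slices spanning the solid's height, so layer i sits at z = i·h/4 — gives 4 non-empty perimeters. Each is a 4-segment closed polygon; G0 lifts to the layer z and rapids to the start vertex, then G1 traces the edges.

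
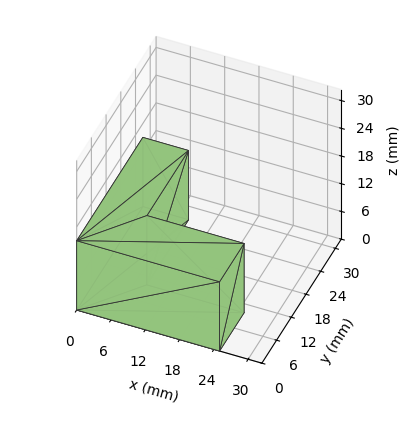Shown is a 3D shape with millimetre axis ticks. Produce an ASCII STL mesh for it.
Reading the render: the shape is an L-shaped prism: outer 25 × 27 mm, arm thicknesses ≈ 10 mm (horizontal) and 8 mm (vertical), extruded 15 mm in z (dimensions read to the nearest mm from the axis ticks). For the STL, each face is triangulated and given an outward normal.

solid part
  facet normal 0.0000 0.0000 -1.0000
    outer loop
      vertex 25.000 10.000 0.000
      vertex 25.000 0.000 0.000
      vertex 0.000 0.000 0.000
    endloop
  endfacet
  facet normal 0.0000 0.0000 -1.0000
    outer loop
      vertex 8.000 10.000 0.000
      vertex 25.000 10.000 0.000
      vertex 0.000 0.000 0.000
    endloop
  endfacet
  facet normal 0.0000 0.0000 -1.0000
    outer loop
      vertex 8.000 27.000 0.000
      vertex 8.000 10.000 0.000
      vertex 0.000 0.000 0.000
    endloop
  endfacet
  facet normal 0.0000 0.0000 -1.0000
    outer loop
      vertex 0.000 27.000 0.000
      vertex 8.000 27.000 0.000
      vertex 0.000 0.000 0.000
    endloop
  endfacet
  facet normal 0.0000 0.0000 1.0000
    outer loop
      vertex 0.000 0.000 15.000
      vertex 25.000 0.000 15.000
      vertex 25.000 10.000 15.000
    endloop
  endfacet
  facet normal 0.0000 0.0000 1.0000
    outer loop
      vertex 0.000 0.000 15.000
      vertex 25.000 10.000 15.000
      vertex 8.000 10.000 15.000
    endloop
  endfacet
  facet normal 0.0000 0.0000 1.0000
    outer loop
      vertex 0.000 0.000 15.000
      vertex 8.000 10.000 15.000
      vertex 8.000 27.000 15.000
    endloop
  endfacet
  facet normal 0.0000 0.0000 1.0000
    outer loop
      vertex 0.000 0.000 15.000
      vertex 8.000 27.000 15.000
      vertex 0.000 27.000 15.000
    endloop
  endfacet
  facet normal 0.0000 -1.0000 0.0000
    outer loop
      vertex 0.000 0.000 0.000
      vertex 25.000 0.000 0.000
      vertex 25.000 0.000 15.000
    endloop
  endfacet
  facet normal 0.0000 -1.0000 0.0000
    outer loop
      vertex 0.000 0.000 0.000
      vertex 25.000 0.000 15.000
      vertex 0.000 0.000 15.000
    endloop
  endfacet
  facet normal 1.0000 0.0000 0.0000
    outer loop
      vertex 25.000 0.000 0.000
      vertex 25.000 10.000 0.000
      vertex 25.000 10.000 15.000
    endloop
  endfacet
  facet normal 1.0000 0.0000 0.0000
    outer loop
      vertex 25.000 0.000 0.000
      vertex 25.000 10.000 15.000
      vertex 25.000 0.000 15.000
    endloop
  endfacet
  facet normal 0.0000 1.0000 0.0000
    outer loop
      vertex 25.000 10.000 0.000
      vertex 8.000 10.000 0.000
      vertex 8.000 10.000 15.000
    endloop
  endfacet
  facet normal 0.0000 1.0000 0.0000
    outer loop
      vertex 25.000 10.000 0.000
      vertex 8.000 10.000 15.000
      vertex 25.000 10.000 15.000
    endloop
  endfacet
  facet normal 1.0000 0.0000 0.0000
    outer loop
      vertex 8.000 10.000 0.000
      vertex 8.000 27.000 0.000
      vertex 8.000 27.000 15.000
    endloop
  endfacet
  facet normal 1.0000 0.0000 0.0000
    outer loop
      vertex 8.000 10.000 0.000
      vertex 8.000 27.000 15.000
      vertex 8.000 10.000 15.000
    endloop
  endfacet
  facet normal 0.0000 1.0000 0.0000
    outer loop
      vertex 8.000 27.000 0.000
      vertex 0.000 27.000 0.000
      vertex 0.000 27.000 15.000
    endloop
  endfacet
  facet normal 0.0000 1.0000 0.0000
    outer loop
      vertex 8.000 27.000 0.000
      vertex 0.000 27.000 15.000
      vertex 8.000 27.000 15.000
    endloop
  endfacet
  facet normal -1.0000 0.0000 0.0000
    outer loop
      vertex 0.000 27.000 0.000
      vertex 0.000 0.000 0.000
      vertex 0.000 0.000 15.000
    endloop
  endfacet
  facet normal -1.0000 0.0000 0.0000
    outer loop
      vertex 0.000 27.000 0.000
      vertex 0.000 0.000 15.000
      vertex 0.000 27.000 15.000
    endloop
  endfacet
endsolid part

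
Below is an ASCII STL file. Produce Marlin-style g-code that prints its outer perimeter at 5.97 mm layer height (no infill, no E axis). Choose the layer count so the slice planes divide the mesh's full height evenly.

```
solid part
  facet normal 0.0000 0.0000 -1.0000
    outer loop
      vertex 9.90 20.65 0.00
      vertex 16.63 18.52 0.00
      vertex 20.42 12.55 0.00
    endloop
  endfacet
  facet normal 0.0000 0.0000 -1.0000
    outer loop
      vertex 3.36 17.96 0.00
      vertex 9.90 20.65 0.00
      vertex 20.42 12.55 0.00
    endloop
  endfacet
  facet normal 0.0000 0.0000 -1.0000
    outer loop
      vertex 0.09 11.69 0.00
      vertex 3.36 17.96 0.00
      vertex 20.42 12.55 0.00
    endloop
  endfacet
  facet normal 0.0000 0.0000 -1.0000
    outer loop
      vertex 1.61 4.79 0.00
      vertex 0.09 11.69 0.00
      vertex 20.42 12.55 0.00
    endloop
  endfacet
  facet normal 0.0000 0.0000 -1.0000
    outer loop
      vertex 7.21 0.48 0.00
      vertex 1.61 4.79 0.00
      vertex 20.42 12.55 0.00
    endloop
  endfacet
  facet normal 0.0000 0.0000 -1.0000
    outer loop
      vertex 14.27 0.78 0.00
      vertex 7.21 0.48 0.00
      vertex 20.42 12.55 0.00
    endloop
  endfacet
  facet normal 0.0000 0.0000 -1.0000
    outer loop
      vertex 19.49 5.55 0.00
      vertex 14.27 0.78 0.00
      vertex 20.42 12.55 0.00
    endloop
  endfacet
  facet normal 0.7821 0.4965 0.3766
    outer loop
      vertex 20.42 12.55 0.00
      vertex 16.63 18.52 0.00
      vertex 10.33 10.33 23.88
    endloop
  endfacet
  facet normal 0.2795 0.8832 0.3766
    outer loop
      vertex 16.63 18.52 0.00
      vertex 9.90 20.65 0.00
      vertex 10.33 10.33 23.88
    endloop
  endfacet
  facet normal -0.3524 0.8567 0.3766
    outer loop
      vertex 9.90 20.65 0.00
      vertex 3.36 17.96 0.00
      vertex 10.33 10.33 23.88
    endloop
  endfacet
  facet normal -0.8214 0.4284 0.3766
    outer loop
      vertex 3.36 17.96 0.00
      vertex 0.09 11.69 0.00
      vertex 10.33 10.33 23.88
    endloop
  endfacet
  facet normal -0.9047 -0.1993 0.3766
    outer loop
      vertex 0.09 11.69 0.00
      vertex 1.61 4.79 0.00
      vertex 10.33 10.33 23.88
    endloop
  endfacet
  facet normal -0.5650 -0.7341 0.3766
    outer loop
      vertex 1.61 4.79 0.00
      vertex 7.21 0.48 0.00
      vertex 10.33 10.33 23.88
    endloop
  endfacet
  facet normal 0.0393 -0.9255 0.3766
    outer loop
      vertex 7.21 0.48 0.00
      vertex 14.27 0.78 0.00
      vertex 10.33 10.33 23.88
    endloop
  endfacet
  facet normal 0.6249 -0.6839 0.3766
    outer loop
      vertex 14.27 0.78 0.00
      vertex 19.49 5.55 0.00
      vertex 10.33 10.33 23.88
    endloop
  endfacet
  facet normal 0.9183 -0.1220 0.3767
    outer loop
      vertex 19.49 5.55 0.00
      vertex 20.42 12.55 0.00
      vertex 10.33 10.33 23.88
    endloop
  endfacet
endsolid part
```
; perimeter-only toolpath
G21 ; units = mm
G90 ; absolute positioning
G28 ; home
; layer 1
G0 Z5.97
G0 X17.90 Y12.00
G1 X15.05 Y16.47
G1 X10.01 Y18.07
G1 X5.10 Y16.05
G1 X2.65 Y11.35
G1 X3.79 Y6.18
G1 X7.99 Y2.94
G1 X13.29 Y3.17
G1 X17.20 Y6.74
G1 X17.90 Y12.00
; layer 2
G0 Z11.94
G0 X15.38 Y11.44
G1 X13.48 Y14.43
G1 X10.12 Y15.49
G1 X6.84 Y14.14
G1 X5.21 Y11.01
G1 X5.97 Y7.56
G1 X8.77 Y5.41
G1 X12.30 Y5.55
G1 X14.91 Y7.94
G1 X15.38 Y11.44
; layer 3
G0 Z17.91
G0 X12.85 Y10.89
G1 X11.91 Y12.38
G1 X10.22 Y12.91
G1 X8.59 Y12.24
G1 X7.77 Y10.67
G1 X8.15 Y8.95
G1 X9.55 Y7.87
G1 X11.32 Y7.94
G1 X12.62 Y9.13
G1 X12.85 Y10.89
M2 ; end

The solid is a regular 9-sided pyramid, base circumscribed radius ≈ 10.3 mm, apex at z ≈ 23.9 mm. Slicing at Δz = 5.97 mm — 4 equal slices spanning the solid's height, so layer i sits at z = i·h/4 — gives 3 non-empty perimeters. Each is a 9-segment closed polygon; G0 lifts to the layer z and rapids to the start vertex, then G1 traces the edges. The cross-section shrinks linearly with z (the slice at the apex is degenerate and omitted).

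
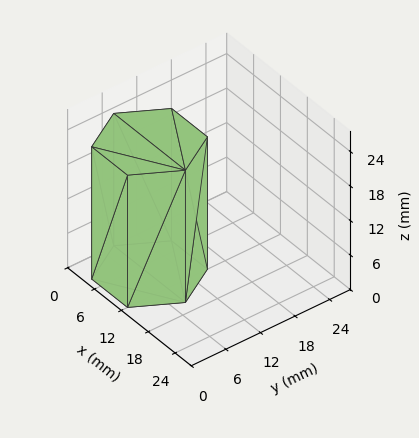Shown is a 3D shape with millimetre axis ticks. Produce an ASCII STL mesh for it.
Reading the render: the shape is a regular 6-sided prism (a cylinder approximated with 6 flat sides), circumscribed radius ≈ 8 mm, height ≈ 23 mm (dimensions read to the nearest mm from the axis ticks). For the STL, each face is triangulated and given an outward normal.

solid part
  facet normal 0.0000 0.0000 -1.0000
    outer loop
      vertex 4.00 14.93 0.00
      vertex 12.00 14.93 0.00
      vertex 16.00 8.00 0.00
    endloop
  endfacet
  facet normal 0.0000 0.0000 -1.0000
    outer loop
      vertex 0.00 8.00 0.00
      vertex 4.00 14.93 0.00
      vertex 16.00 8.00 0.00
    endloop
  endfacet
  facet normal 0.0000 0.0000 -1.0000
    outer loop
      vertex 4.00 1.07 0.00
      vertex 0.00 8.00 0.00
      vertex 16.00 8.00 0.00
    endloop
  endfacet
  facet normal 0.0000 0.0000 -1.0000
    outer loop
      vertex 12.00 1.07 0.00
      vertex 4.00 1.07 0.00
      vertex 16.00 8.00 0.00
    endloop
  endfacet
  facet normal 0.0000 0.0000 1.0000
    outer loop
      vertex 16.00 8.00 23.00
      vertex 12.00 14.93 23.00
      vertex 4.00 14.93 23.00
    endloop
  endfacet
  facet normal 0.0000 0.0000 1.0000
    outer loop
      vertex 16.00 8.00 23.00
      vertex 4.00 14.93 23.00
      vertex 0.00 8.00 23.00
    endloop
  endfacet
  facet normal 0.0000 0.0000 1.0000
    outer loop
      vertex 16.00 8.00 23.00
      vertex 0.00 8.00 23.00
      vertex 4.00 1.07 23.00
    endloop
  endfacet
  facet normal 0.0000 0.0000 1.0000
    outer loop
      vertex 16.00 8.00 23.00
      vertex 4.00 1.07 23.00
      vertex 12.00 1.07 23.00
    endloop
  endfacet
  facet normal 0.8661 0.4999 0.0000
    outer loop
      vertex 16.00 8.00 0.00
      vertex 12.00 14.93 0.00
      vertex 12.00 14.93 23.00
    endloop
  endfacet
  facet normal 0.8661 0.4999 0.0000
    outer loop
      vertex 16.00 8.00 0.00
      vertex 12.00 14.93 23.00
      vertex 16.00 8.00 23.00
    endloop
  endfacet
  facet normal 0.0000 1.0000 0.0000
    outer loop
      vertex 12.00 14.93 0.00
      vertex 4.00 14.93 0.00
      vertex 4.00 14.93 23.00
    endloop
  endfacet
  facet normal 0.0000 1.0000 0.0000
    outer loop
      vertex 12.00 14.93 0.00
      vertex 4.00 14.93 23.00
      vertex 12.00 14.93 23.00
    endloop
  endfacet
  facet normal -0.8661 0.4999 0.0000
    outer loop
      vertex 4.00 14.93 0.00
      vertex 0.00 8.00 0.00
      vertex 0.00 8.00 23.00
    endloop
  endfacet
  facet normal -0.8661 0.4999 0.0000
    outer loop
      vertex 4.00 14.93 0.00
      vertex 0.00 8.00 23.00
      vertex 4.00 14.93 23.00
    endloop
  endfacet
  facet normal -0.8661 -0.4999 0.0000
    outer loop
      vertex 0.00 8.00 0.00
      vertex 4.00 1.07 0.00
      vertex 4.00 1.07 23.00
    endloop
  endfacet
  facet normal -0.8661 -0.4999 0.0000
    outer loop
      vertex 0.00 8.00 0.00
      vertex 4.00 1.07 23.00
      vertex 0.00 8.00 23.00
    endloop
  endfacet
  facet normal 0.0000 -1.0000 0.0000
    outer loop
      vertex 4.00 1.07 0.00
      vertex 12.00 1.07 0.00
      vertex 12.00 1.07 23.00
    endloop
  endfacet
  facet normal 0.0000 -1.0000 0.0000
    outer loop
      vertex 4.00 1.07 0.00
      vertex 12.00 1.07 23.00
      vertex 4.00 1.07 23.00
    endloop
  endfacet
  facet normal 0.8661 -0.4999 0.0000
    outer loop
      vertex 12.00 1.07 0.00
      vertex 16.00 8.00 0.00
      vertex 16.00 8.00 23.00
    endloop
  endfacet
  facet normal 0.8661 -0.4999 0.0000
    outer loop
      vertex 12.00 1.07 0.00
      vertex 16.00 8.00 23.00
      vertex 12.00 1.07 23.00
    endloop
  endfacet
endsolid part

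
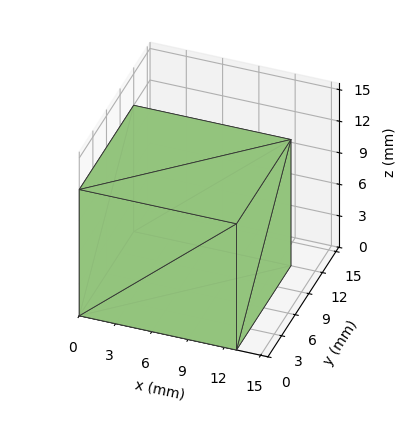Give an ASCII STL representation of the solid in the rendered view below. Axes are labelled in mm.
Reading the render: the shape is a rectangular box, roughly 13 × 12 mm footprint and 12 mm tall (dimensions read to the nearest mm from the axis ticks). For the STL, each face is triangulated and given an outward normal.

solid part
  facet normal 0.0000 0.0000 -1.0000
    outer loop
      vertex 13.0 12.0 0.0
      vertex 13.0 0.0 0.0
      vertex 0.0 0.0 0.0
    endloop
  endfacet
  facet normal 0.0000 0.0000 -1.0000
    outer loop
      vertex 0.0 12.0 0.0
      vertex 13.0 12.0 0.0
      vertex 0.0 0.0 0.0
    endloop
  endfacet
  facet normal 0.0000 0.0000 1.0000
    outer loop
      vertex 0.0 0.0 12.0
      vertex 13.0 0.0 12.0
      vertex 13.0 12.0 12.0
    endloop
  endfacet
  facet normal 0.0000 0.0000 1.0000
    outer loop
      vertex 0.0 0.0 12.0
      vertex 13.0 12.0 12.0
      vertex 0.0 12.0 12.0
    endloop
  endfacet
  facet normal 0.0000 -1.0000 0.0000
    outer loop
      vertex 0.0 0.0 0.0
      vertex 13.0 0.0 0.0
      vertex 13.0 0.0 12.0
    endloop
  endfacet
  facet normal 0.0000 -1.0000 0.0000
    outer loop
      vertex 0.0 0.0 0.0
      vertex 13.0 0.0 12.0
      vertex 0.0 0.0 12.0
    endloop
  endfacet
  facet normal 0.0000 1.0000 0.0000
    outer loop
      vertex 13.0 12.0 12.0
      vertex 13.0 12.0 0.0
      vertex 0.0 12.0 0.0
    endloop
  endfacet
  facet normal 0.0000 1.0000 0.0000
    outer loop
      vertex 0.0 12.0 12.0
      vertex 13.0 12.0 12.0
      vertex 0.0 12.0 0.0
    endloop
  endfacet
  facet normal -1.0000 0.0000 0.0000
    outer loop
      vertex 0.0 12.0 12.0
      vertex 0.0 12.0 0.0
      vertex 0.0 0.0 0.0
    endloop
  endfacet
  facet normal -1.0000 0.0000 0.0000
    outer loop
      vertex 0.0 0.0 12.0
      vertex 0.0 12.0 12.0
      vertex 0.0 0.0 0.0
    endloop
  endfacet
  facet normal 1.0000 0.0000 0.0000
    outer loop
      vertex 13.0 0.0 0.0
      vertex 13.0 12.0 0.0
      vertex 13.0 12.0 12.0
    endloop
  endfacet
  facet normal 1.0000 0.0000 0.0000
    outer loop
      vertex 13.0 0.0 0.0
      vertex 13.0 12.0 12.0
      vertex 13.0 0.0 12.0
    endloop
  endfacet
endsolid part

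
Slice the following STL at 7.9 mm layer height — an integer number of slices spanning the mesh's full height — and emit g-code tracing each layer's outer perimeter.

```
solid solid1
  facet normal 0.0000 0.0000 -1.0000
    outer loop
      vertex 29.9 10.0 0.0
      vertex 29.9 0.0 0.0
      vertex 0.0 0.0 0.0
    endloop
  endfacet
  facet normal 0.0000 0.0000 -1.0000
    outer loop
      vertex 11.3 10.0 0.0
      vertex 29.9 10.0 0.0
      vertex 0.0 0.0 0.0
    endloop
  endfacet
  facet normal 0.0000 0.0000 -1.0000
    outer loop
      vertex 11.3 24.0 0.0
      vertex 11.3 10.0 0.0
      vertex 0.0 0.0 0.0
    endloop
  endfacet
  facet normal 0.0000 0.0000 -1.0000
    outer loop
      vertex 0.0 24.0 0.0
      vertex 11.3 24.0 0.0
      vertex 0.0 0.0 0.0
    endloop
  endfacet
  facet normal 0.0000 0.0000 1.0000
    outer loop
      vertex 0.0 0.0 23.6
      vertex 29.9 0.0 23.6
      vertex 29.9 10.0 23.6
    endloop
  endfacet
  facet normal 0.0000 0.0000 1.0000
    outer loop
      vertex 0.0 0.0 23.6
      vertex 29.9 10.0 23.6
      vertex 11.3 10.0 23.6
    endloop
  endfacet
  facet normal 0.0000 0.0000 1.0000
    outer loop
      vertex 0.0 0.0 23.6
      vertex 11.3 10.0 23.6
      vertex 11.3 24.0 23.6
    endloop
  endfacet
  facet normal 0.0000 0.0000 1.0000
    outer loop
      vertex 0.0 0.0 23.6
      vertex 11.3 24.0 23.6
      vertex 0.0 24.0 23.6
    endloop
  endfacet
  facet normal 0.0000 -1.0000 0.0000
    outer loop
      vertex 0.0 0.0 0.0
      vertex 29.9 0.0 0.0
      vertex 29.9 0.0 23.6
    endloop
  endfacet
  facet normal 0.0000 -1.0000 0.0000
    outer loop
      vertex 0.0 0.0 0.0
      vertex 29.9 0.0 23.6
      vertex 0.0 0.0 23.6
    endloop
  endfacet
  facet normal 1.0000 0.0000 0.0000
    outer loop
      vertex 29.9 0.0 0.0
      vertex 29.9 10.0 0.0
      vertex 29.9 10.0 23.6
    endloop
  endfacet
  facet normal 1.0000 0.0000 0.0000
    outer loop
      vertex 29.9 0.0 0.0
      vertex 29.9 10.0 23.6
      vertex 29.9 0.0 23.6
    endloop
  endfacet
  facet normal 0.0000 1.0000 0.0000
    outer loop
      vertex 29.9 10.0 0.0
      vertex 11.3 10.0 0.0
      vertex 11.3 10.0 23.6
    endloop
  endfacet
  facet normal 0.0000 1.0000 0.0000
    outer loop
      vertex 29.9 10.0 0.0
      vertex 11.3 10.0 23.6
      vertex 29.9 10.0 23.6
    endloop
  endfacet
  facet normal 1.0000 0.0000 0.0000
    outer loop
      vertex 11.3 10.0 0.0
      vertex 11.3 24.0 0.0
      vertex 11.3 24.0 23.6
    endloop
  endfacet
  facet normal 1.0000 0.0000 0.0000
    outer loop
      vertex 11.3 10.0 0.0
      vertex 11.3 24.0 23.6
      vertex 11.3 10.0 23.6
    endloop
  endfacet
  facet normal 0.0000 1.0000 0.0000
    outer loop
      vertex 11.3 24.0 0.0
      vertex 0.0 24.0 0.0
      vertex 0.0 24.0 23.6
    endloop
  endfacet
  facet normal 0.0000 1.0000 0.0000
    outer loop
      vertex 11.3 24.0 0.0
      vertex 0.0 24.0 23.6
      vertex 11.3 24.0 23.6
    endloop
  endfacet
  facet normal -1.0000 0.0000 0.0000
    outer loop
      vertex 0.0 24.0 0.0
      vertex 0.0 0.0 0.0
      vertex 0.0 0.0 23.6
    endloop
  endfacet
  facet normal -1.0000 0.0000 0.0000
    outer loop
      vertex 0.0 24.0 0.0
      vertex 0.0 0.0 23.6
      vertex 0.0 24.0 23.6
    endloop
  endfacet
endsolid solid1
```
; perimeter-only toolpath
G21 ; units = mm
G90 ; absolute positioning
G28 ; home
; layer 1
G0 Z7.9
G0 X0.0 Y0.0
G1 X29.9 Y0.0
G1 X29.9 Y10.0
G1 X11.3 Y10.0
G1 X11.3 Y24.0
G1 X0.0 Y24.0
G1 X0.0 Y0.0
; layer 2
G0 Z15.7
G0 X0.0 Y0.0
G1 X29.9 Y0.0
G1 X29.9 Y10.0
G1 X11.3 Y10.0
G1 X11.3 Y24.0
G1 X0.0 Y24.0
G1 X0.0 Y0.0
; layer 3
G0 Z23.6
G0 X0.0 Y0.0
G1 X29.9 Y0.0
G1 X29.9 Y10.0
G1 X11.3 Y10.0
G1 X11.3 Y24.0
G1 X0.0 Y24.0
G1 X0.0 Y0.0
M2 ; end

The solid is an L-shaped prism: outer 29.9 × 24 mm, arm thicknesses ≈ 10 mm (horizontal) and 11.3 mm (vertical), extruded 23.6 mm in z. Slicing at Δz = 7.9 mm — 3 equal slices spanning the solid's height, so layer i sits at z = i·h/3 — gives 3 non-empty perimeters. Each is a 6-segment closed polygon; G0 lifts to the layer z and rapids to the start vertex, then G1 traces the edges.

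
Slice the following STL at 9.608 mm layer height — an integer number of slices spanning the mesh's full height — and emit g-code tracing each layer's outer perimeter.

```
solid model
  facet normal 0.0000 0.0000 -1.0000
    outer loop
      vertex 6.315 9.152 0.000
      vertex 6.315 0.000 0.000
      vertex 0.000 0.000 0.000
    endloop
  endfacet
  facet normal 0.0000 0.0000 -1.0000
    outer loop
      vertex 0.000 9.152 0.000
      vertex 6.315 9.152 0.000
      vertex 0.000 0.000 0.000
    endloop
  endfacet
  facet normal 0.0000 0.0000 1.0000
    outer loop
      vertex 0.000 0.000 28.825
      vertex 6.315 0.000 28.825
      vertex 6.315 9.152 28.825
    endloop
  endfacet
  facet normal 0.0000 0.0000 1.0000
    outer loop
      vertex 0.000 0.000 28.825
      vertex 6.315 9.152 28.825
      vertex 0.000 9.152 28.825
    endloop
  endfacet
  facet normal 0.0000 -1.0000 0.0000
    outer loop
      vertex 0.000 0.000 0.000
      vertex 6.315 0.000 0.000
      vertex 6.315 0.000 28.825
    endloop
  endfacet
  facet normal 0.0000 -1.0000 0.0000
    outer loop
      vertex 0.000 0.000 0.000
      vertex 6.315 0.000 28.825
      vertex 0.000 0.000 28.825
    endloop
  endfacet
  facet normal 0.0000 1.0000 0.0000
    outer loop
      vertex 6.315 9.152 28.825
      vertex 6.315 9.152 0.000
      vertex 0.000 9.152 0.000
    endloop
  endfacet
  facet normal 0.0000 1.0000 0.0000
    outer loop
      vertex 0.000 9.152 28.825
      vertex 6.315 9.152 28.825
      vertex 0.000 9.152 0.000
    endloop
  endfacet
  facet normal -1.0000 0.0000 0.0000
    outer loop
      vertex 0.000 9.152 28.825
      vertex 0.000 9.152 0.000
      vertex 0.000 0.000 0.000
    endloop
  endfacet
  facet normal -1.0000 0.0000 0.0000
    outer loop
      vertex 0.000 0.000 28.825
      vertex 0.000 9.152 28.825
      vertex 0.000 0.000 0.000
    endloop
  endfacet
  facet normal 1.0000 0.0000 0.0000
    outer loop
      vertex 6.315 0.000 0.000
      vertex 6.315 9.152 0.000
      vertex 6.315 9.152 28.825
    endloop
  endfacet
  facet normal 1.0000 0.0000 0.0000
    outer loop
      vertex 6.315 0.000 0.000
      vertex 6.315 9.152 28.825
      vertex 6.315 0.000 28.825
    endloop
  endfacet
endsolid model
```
; perimeter-only toolpath
G21 ; units = mm
G90 ; absolute positioning
G28 ; home
; layer 1
G0 Z9.608
G0 X0.000 Y0.000
G1 X6.315 Y0.000
G1 X6.315 Y9.152
G1 X0.000 Y9.152
G1 X0.000 Y0.000
; layer 2
G0 Z19.217
G0 X0.000 Y0.000
G1 X6.315 Y0.000
G1 X6.315 Y9.152
G1 X0.000 Y9.152
G1 X0.000 Y0.000
; layer 3
G0 Z28.825
G0 X0.000 Y0.000
G1 X6.315 Y0.000
G1 X6.315 Y9.152
G1 X0.000 Y9.152
G1 X0.000 Y0.000
M2 ; end

The solid is a rectangular box, roughly 6.32 × 9.15 mm footprint and 28.8 mm tall. Slicing at Δz = 9.608 mm — 3 equal slices spanning the solid's height, so layer i sits at z = i·h/3 — gives 3 non-empty perimeters. Each is a 4-segment closed polygon; G0 lifts to the layer z and rapids to the start vertex, then G1 traces the edges.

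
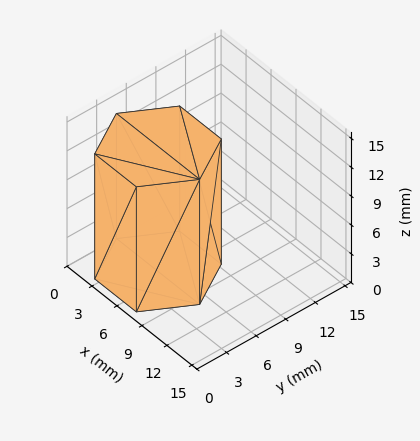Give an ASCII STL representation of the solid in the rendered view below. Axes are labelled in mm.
Reading the render: the shape is a regular 6-sided prism (a cylinder approximated with 6 flat sides), circumscribed radius ≈ 5 mm, height ≈ 13 mm (dimensions read to the nearest mm from the axis ticks). For the STL, each face is triangulated and given an outward normal.

solid part
  facet normal 0.0000 0.0000 -1.0000
    outer loop
      vertex 2.5 9.3 0.0
      vertex 7.5 9.3 0.0
      vertex 10.0 5.0 0.0
    endloop
  endfacet
  facet normal 0.0000 0.0000 -1.0000
    outer loop
      vertex 0.0 5.0 0.0
      vertex 2.5 9.3 0.0
      vertex 10.0 5.0 0.0
    endloop
  endfacet
  facet normal 0.0000 0.0000 -1.0000
    outer loop
      vertex 2.5 0.7 0.0
      vertex 0.0 5.0 0.0
      vertex 10.0 5.0 0.0
    endloop
  endfacet
  facet normal 0.0000 0.0000 -1.0000
    outer loop
      vertex 7.5 0.7 0.0
      vertex 2.5 0.7 0.0
      vertex 10.0 5.0 0.0
    endloop
  endfacet
  facet normal 0.0000 0.0000 1.0000
    outer loop
      vertex 10.0 5.0 13.0
      vertex 7.5 9.3 13.0
      vertex 2.5 9.3 13.0
    endloop
  endfacet
  facet normal 0.0000 0.0000 1.0000
    outer loop
      vertex 10.0 5.0 13.0
      vertex 2.5 9.3 13.0
      vertex 0.0 5.0 13.0
    endloop
  endfacet
  facet normal 0.0000 0.0000 1.0000
    outer loop
      vertex 10.0 5.0 13.0
      vertex 0.0 5.0 13.0
      vertex 2.5 0.7 13.0
    endloop
  endfacet
  facet normal 0.0000 0.0000 1.0000
    outer loop
      vertex 10.0 5.0 13.0
      vertex 2.5 0.7 13.0
      vertex 7.5 0.7 13.0
    endloop
  endfacet
  facet normal 0.8645 0.5026 0.0000
    outer loop
      vertex 10.0 5.0 0.0
      vertex 7.5 9.3 0.0
      vertex 7.5 9.3 13.0
    endloop
  endfacet
  facet normal 0.8645 0.5026 0.0000
    outer loop
      vertex 10.0 5.0 0.0
      vertex 7.5 9.3 13.0
      vertex 10.0 5.0 13.0
    endloop
  endfacet
  facet normal 0.0000 1.0000 0.0000
    outer loop
      vertex 7.5 9.3 0.0
      vertex 2.5 9.3 0.0
      vertex 2.5 9.3 13.0
    endloop
  endfacet
  facet normal 0.0000 1.0000 0.0000
    outer loop
      vertex 7.5 9.3 0.0
      vertex 2.5 9.3 13.0
      vertex 7.5 9.3 13.0
    endloop
  endfacet
  facet normal -0.8645 0.5026 0.0000
    outer loop
      vertex 2.5 9.3 0.0
      vertex 0.0 5.0 0.0
      vertex 0.0 5.0 13.0
    endloop
  endfacet
  facet normal -0.8645 0.5026 0.0000
    outer loop
      vertex 2.5 9.3 0.0
      vertex 0.0 5.0 13.0
      vertex 2.5 9.3 13.0
    endloop
  endfacet
  facet normal -0.8645 -0.5026 0.0000
    outer loop
      vertex 0.0 5.0 0.0
      vertex 2.5 0.7 0.0
      vertex 2.5 0.7 13.0
    endloop
  endfacet
  facet normal -0.8645 -0.5026 0.0000
    outer loop
      vertex 0.0 5.0 0.0
      vertex 2.5 0.7 13.0
      vertex 0.0 5.0 13.0
    endloop
  endfacet
  facet normal 0.0000 -1.0000 0.0000
    outer loop
      vertex 2.5 0.7 0.0
      vertex 7.5 0.7 0.0
      vertex 7.5 0.7 13.0
    endloop
  endfacet
  facet normal 0.0000 -1.0000 0.0000
    outer loop
      vertex 2.5 0.7 0.0
      vertex 7.5 0.7 13.0
      vertex 2.5 0.7 13.0
    endloop
  endfacet
  facet normal 0.8645 -0.5026 0.0000
    outer loop
      vertex 7.5 0.7 0.0
      vertex 10.0 5.0 0.0
      vertex 10.0 5.0 13.0
    endloop
  endfacet
  facet normal 0.8645 -0.5026 0.0000
    outer loop
      vertex 7.5 0.7 0.0
      vertex 10.0 5.0 13.0
      vertex 7.5 0.7 13.0
    endloop
  endfacet
endsolid part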